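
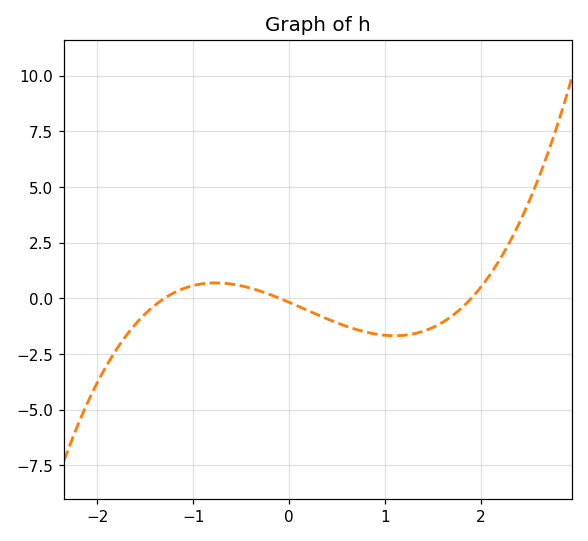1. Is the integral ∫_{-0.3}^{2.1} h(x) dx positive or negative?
negative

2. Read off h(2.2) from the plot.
1.8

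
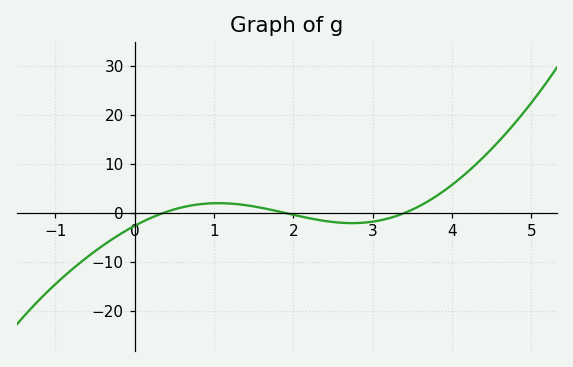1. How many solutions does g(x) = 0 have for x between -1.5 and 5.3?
3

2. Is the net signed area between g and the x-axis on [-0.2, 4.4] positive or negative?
positive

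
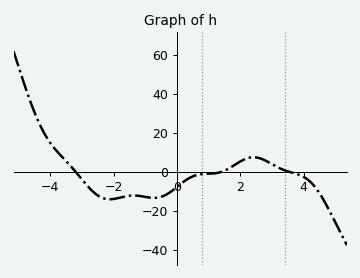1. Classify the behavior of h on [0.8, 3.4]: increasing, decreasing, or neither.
neither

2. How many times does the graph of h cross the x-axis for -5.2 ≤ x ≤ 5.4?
3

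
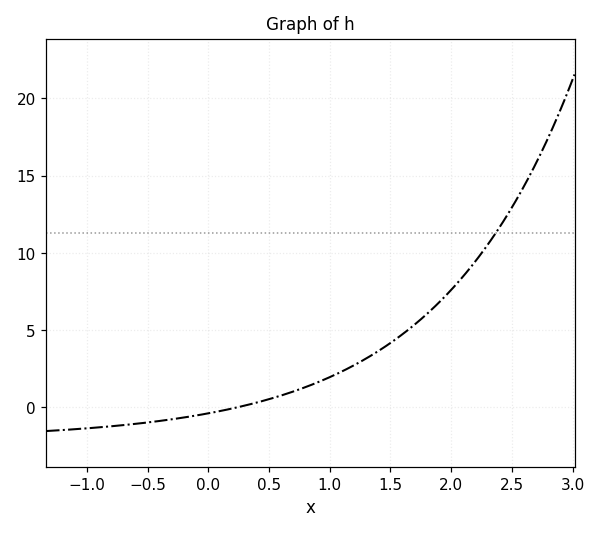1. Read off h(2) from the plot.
7.5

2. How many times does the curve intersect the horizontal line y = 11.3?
1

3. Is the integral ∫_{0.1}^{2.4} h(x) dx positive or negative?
positive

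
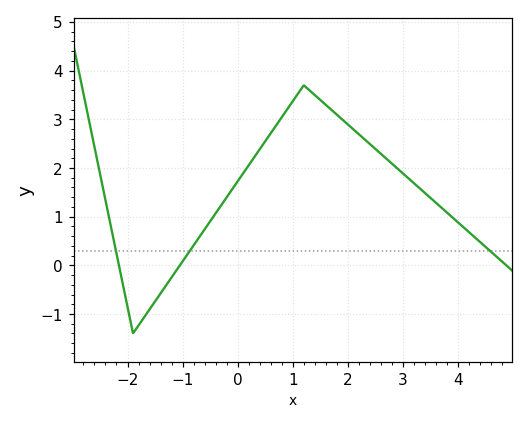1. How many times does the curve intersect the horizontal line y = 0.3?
3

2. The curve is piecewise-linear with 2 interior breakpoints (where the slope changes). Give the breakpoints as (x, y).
(-1.9, -1.4); (1.2, 3.7)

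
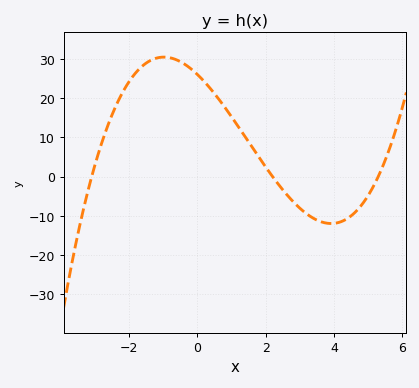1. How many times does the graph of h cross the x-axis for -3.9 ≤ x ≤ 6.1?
3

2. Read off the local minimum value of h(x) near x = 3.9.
-12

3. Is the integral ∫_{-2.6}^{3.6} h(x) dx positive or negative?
positive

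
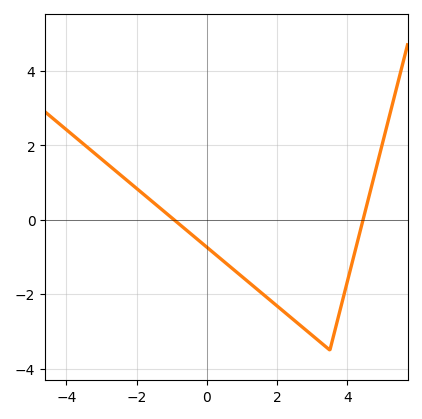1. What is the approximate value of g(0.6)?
-1.21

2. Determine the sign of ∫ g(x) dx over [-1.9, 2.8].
negative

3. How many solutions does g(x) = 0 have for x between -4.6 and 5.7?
2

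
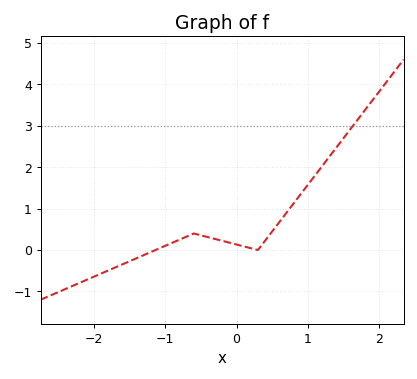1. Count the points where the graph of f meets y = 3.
1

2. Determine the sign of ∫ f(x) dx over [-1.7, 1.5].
positive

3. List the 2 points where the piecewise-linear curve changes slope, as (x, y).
(-0.6, 0.4); (0.3, 0)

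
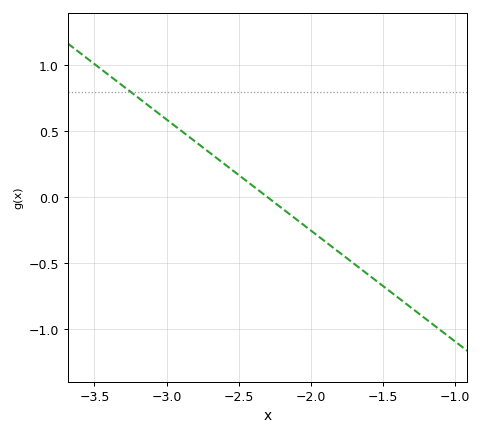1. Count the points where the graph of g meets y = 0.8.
1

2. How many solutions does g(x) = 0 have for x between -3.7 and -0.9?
1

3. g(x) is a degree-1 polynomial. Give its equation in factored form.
y = -0.84(x + 2.3)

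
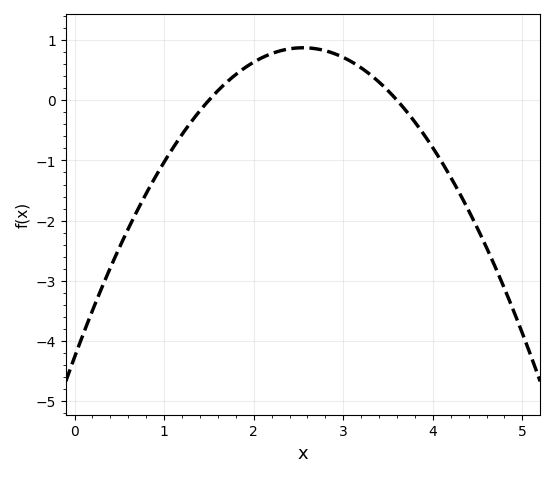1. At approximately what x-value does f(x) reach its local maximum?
2.5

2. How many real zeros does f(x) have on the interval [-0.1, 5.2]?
2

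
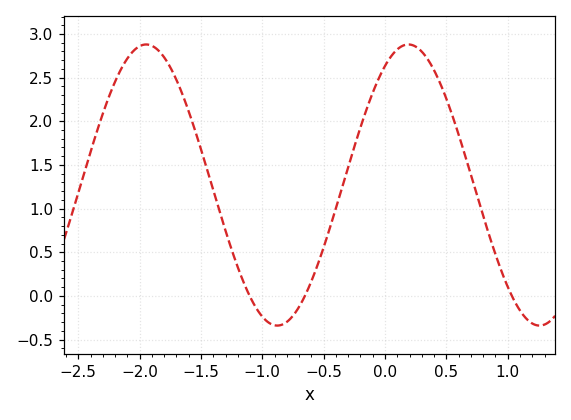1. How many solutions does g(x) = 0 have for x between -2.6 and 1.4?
3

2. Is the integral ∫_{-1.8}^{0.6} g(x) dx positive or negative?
positive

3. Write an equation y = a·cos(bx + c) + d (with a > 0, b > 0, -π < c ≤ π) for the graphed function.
y = 1.61cos(2.9x - 0.56) + 1.27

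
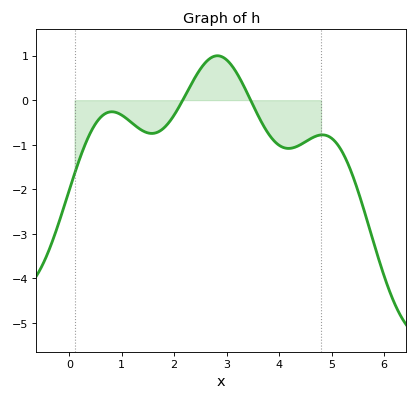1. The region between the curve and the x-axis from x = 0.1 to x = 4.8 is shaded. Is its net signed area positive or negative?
negative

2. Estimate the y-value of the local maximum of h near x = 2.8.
1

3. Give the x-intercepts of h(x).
2.2, 3.5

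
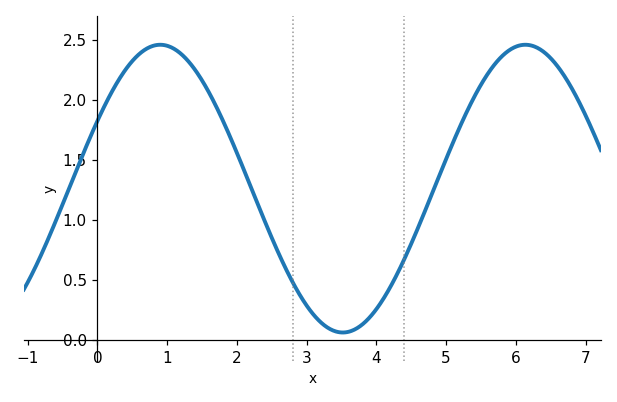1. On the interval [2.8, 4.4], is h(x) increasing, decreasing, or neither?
neither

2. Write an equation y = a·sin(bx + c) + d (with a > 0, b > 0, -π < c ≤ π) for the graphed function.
y = 1.2sin(1.2x + 0.49) + 1.26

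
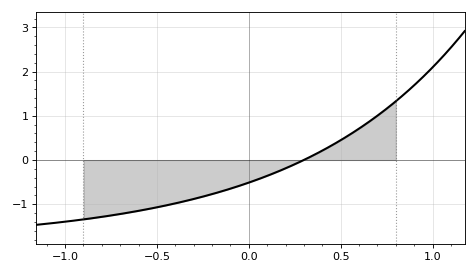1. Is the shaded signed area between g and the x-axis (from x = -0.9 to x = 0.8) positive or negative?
negative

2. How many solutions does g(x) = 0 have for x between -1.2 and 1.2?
1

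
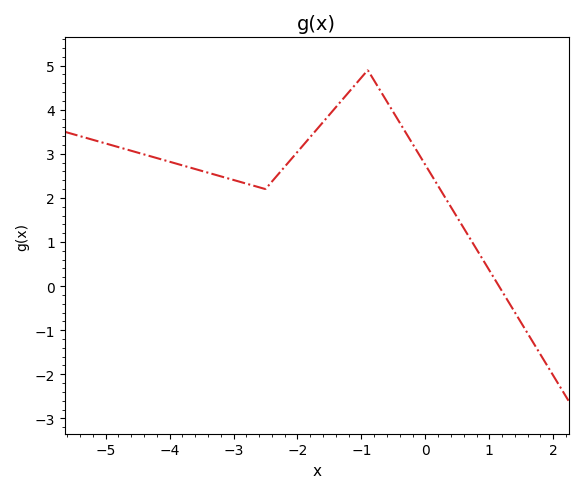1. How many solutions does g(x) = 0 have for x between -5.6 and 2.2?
1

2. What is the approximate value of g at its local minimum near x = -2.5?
2.2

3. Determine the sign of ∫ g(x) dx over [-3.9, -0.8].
positive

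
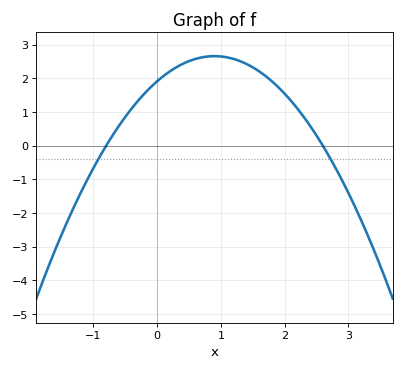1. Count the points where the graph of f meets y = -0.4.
2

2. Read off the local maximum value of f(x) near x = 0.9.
2.66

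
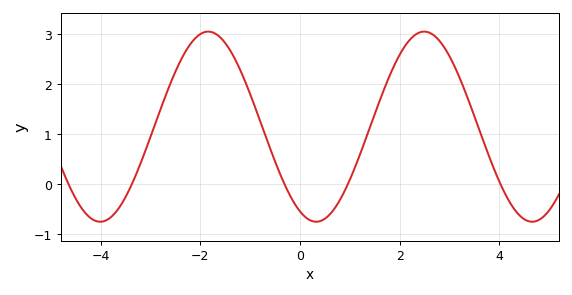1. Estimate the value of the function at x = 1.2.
0.579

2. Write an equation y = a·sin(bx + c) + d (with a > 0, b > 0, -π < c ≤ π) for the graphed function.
y = 1.9sin(1.45x - 2.04) + 1.14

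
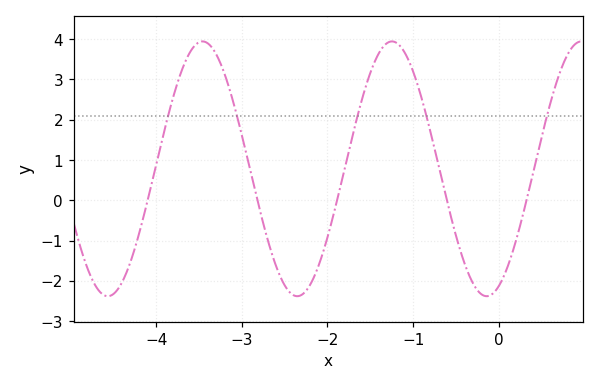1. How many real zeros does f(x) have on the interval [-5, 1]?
5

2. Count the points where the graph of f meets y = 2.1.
5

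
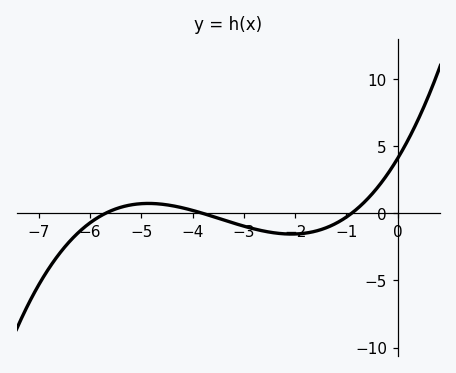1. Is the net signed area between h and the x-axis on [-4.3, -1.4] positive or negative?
negative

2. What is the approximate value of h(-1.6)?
-1.33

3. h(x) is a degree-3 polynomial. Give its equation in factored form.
y = 0.21(x + 5.7)(x + 3.8)(x + 0.9)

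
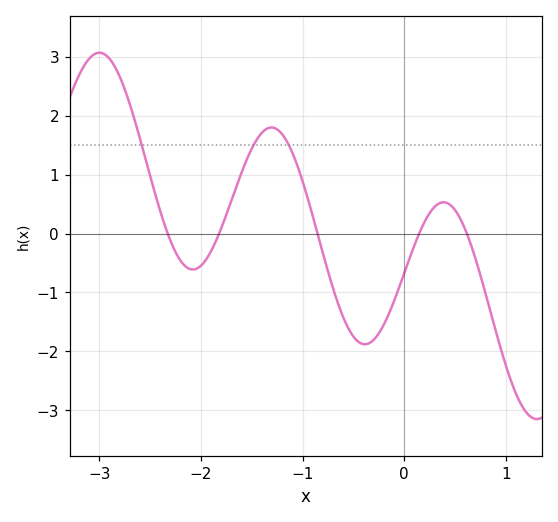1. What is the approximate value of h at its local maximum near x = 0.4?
0.531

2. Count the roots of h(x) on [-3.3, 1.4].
5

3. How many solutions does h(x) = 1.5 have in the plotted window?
3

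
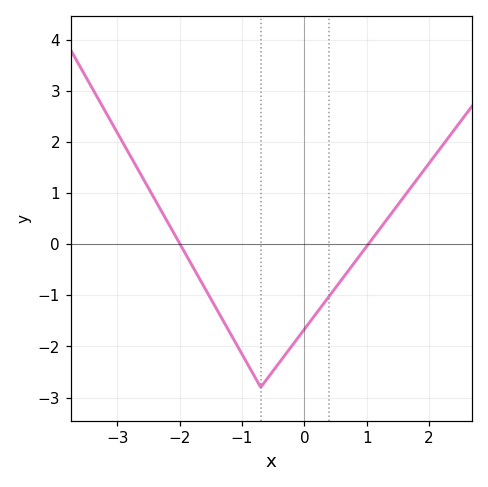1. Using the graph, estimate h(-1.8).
-0.417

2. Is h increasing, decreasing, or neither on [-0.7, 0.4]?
increasing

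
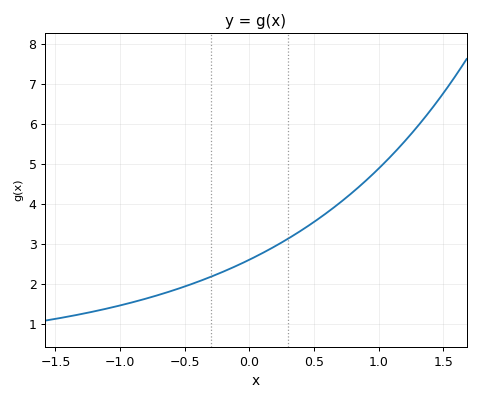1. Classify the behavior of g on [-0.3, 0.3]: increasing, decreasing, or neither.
increasing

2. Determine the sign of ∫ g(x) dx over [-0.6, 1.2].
positive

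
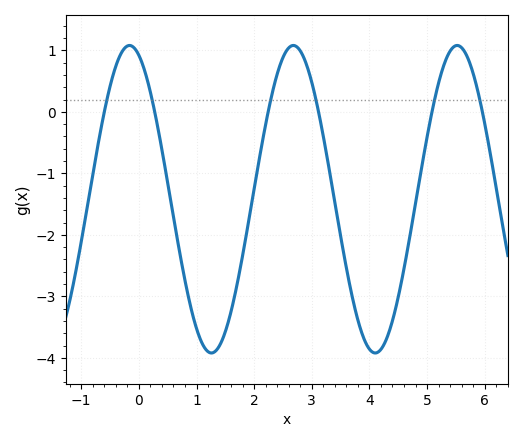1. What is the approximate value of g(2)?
-1.3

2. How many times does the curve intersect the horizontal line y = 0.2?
6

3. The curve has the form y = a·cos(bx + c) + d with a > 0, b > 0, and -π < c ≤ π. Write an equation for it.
y = 2.5cos(2.2x + 0.36) - 1.42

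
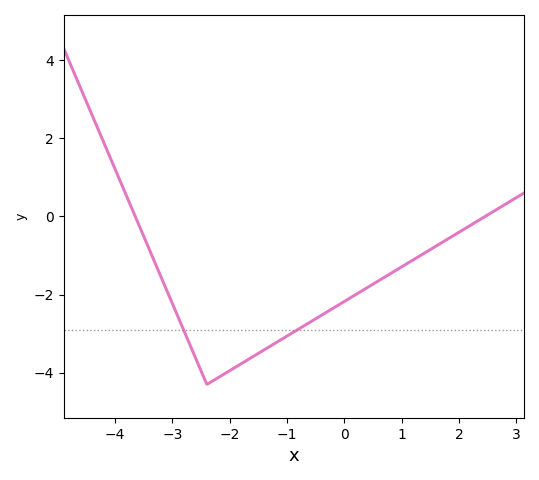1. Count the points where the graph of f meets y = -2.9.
2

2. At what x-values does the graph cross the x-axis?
-3.65, 2.46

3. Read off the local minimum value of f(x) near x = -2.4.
-4.3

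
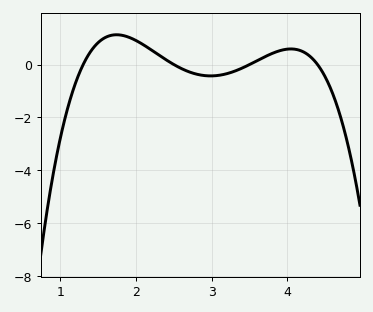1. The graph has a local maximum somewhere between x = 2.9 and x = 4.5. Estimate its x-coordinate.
4.05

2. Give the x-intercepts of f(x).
1.3, 2.5, 3.5, 4.4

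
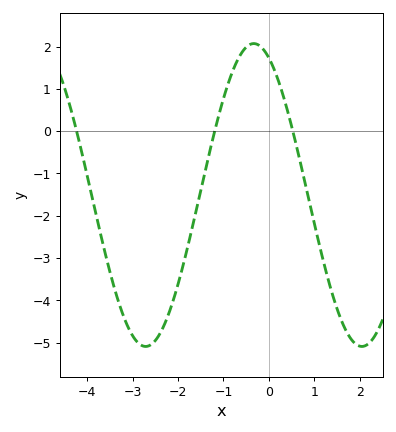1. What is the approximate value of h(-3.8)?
-2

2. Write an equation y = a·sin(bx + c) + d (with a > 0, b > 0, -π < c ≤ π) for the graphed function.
y = 3.58sin(1.3x + 2) - 1.51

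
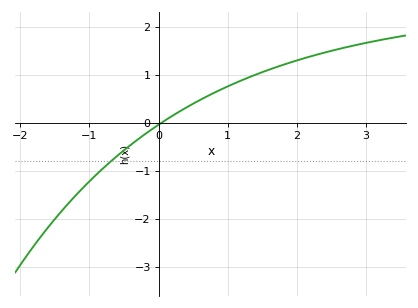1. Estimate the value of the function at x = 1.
0.758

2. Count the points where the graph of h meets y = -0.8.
1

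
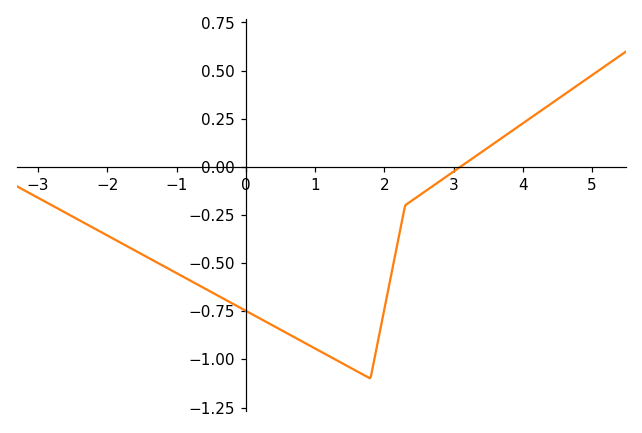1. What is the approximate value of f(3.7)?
0.151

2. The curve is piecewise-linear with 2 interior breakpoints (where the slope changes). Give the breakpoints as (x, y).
(1.8, -1.1); (2.3, -0.2)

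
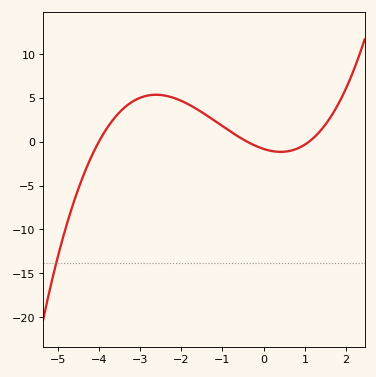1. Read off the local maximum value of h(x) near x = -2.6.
5.5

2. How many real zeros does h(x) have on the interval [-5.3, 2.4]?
3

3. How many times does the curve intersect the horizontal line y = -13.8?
1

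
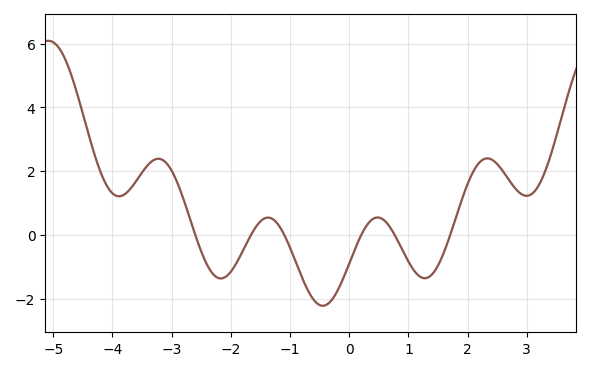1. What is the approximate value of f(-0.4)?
-2.2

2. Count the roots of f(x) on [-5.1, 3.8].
6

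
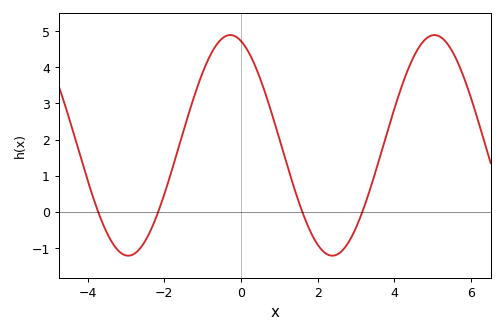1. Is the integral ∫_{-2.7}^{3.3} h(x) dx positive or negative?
positive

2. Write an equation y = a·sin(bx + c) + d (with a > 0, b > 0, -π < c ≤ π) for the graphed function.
y = 3.05sin(1.2x + 1.9) + 1.84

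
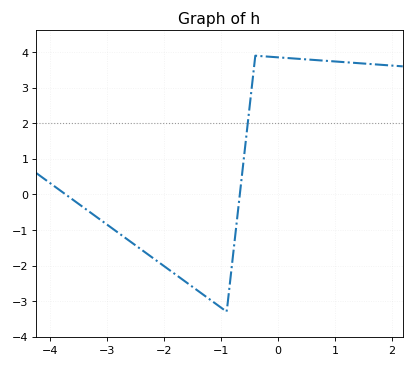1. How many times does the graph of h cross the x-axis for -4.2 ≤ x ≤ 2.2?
2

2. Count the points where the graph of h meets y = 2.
1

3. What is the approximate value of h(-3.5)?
-0.263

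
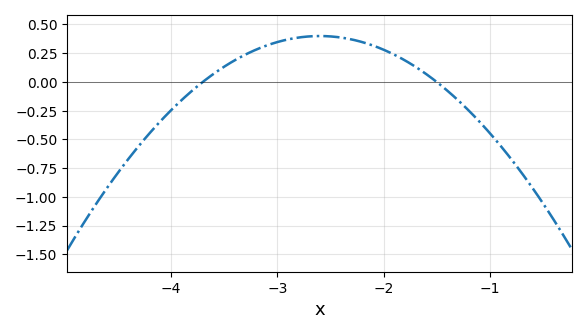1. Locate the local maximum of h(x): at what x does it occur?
-2.6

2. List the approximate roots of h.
-3.7, -1.5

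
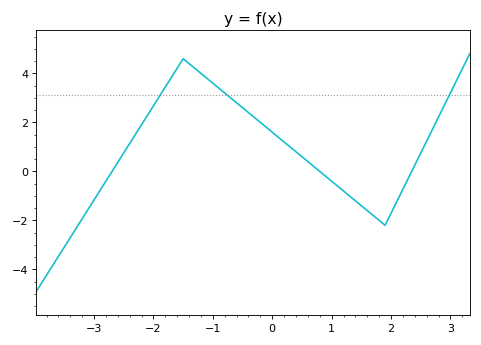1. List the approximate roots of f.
-2.7, 0.8, 2.3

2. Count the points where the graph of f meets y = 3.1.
3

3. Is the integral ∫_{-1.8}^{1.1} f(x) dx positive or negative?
positive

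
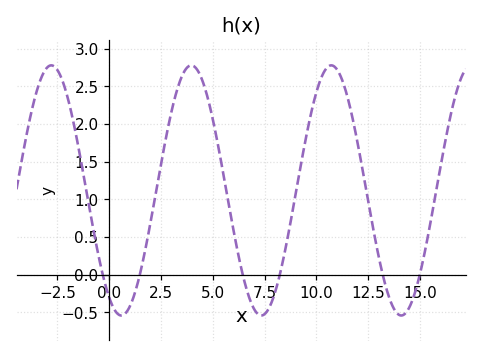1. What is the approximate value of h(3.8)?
2.76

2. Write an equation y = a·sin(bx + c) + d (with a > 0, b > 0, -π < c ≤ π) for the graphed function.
y = 1.66sin(0.93x - 2.11) + 1.12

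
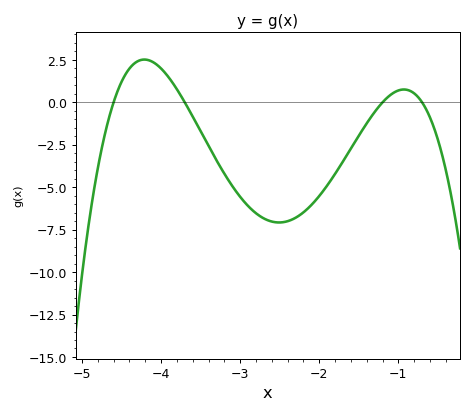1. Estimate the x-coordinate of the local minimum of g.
-2.5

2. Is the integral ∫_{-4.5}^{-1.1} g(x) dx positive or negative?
negative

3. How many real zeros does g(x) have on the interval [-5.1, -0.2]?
4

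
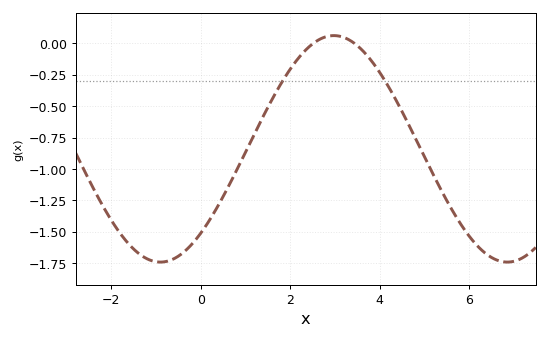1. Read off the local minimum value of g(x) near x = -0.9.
-1.75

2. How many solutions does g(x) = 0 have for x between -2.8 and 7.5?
2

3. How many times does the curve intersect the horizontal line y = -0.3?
2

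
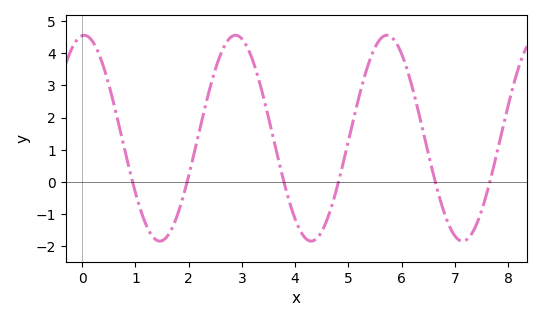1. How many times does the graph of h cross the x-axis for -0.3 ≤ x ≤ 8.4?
6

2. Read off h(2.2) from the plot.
1.6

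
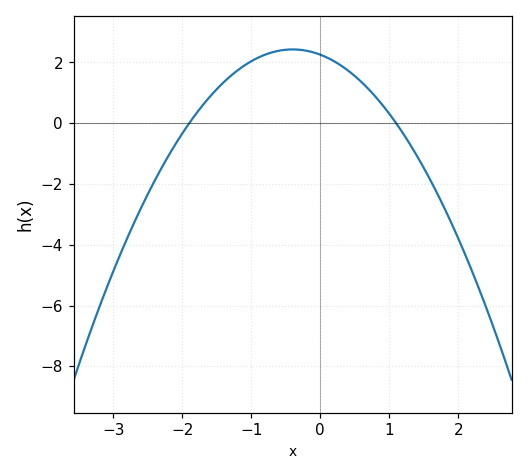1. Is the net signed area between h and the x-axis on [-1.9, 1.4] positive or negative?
positive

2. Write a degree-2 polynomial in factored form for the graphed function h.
y = -1.08(x + 1.9)(x - 1.1)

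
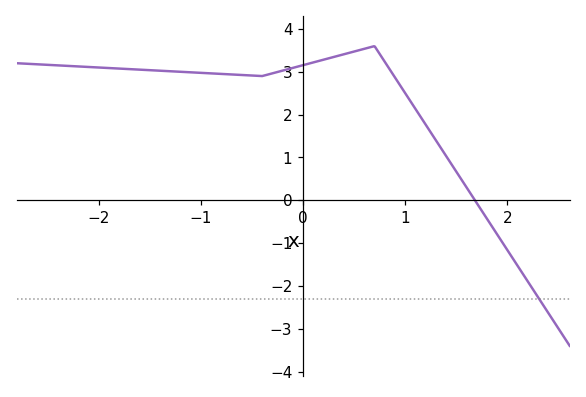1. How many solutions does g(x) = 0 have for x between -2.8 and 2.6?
1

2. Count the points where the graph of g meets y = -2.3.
1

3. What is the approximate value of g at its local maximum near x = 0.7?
3.6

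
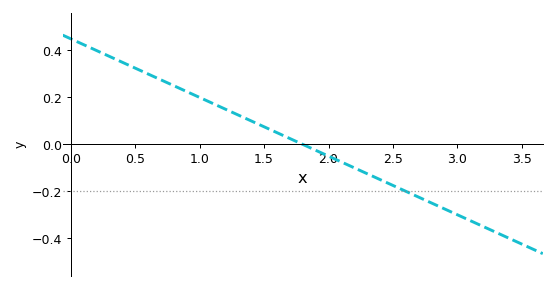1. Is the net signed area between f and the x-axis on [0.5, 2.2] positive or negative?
positive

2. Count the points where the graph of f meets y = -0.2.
1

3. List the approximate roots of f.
1.8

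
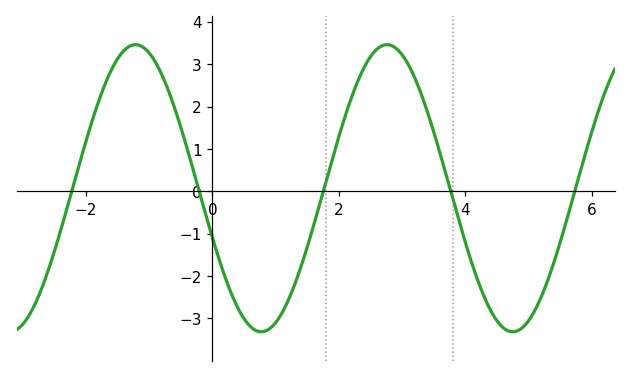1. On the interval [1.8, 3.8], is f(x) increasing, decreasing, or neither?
neither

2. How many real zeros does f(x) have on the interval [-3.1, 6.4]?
5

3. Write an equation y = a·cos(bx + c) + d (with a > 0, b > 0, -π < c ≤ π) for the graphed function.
y = 3.39cos(1.58x + 1.92) + 0.07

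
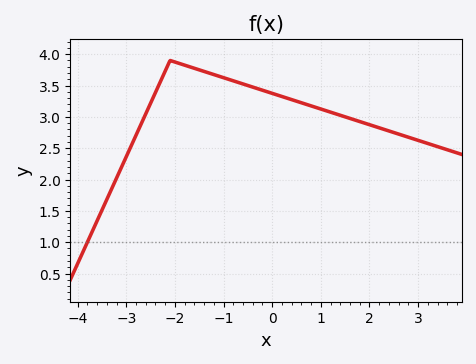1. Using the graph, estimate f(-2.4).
3.39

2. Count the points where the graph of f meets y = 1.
1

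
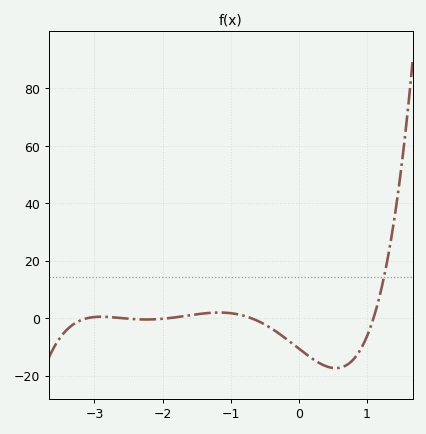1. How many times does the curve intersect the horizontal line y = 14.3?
1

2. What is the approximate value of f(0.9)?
-12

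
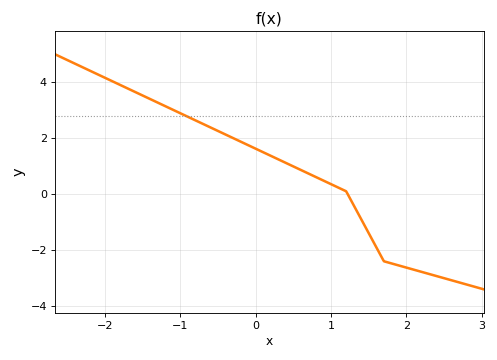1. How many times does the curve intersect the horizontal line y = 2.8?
1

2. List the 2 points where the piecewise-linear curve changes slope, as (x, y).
(1.2, 0.1); (1.7, -2.4)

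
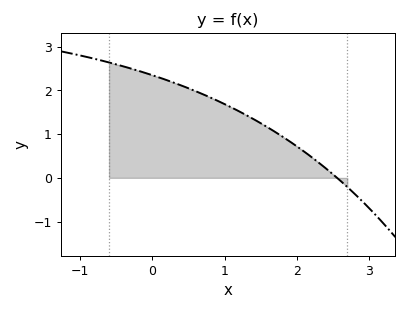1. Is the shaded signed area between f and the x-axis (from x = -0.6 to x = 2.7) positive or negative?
positive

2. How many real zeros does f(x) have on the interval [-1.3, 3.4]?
1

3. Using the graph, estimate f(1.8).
0.9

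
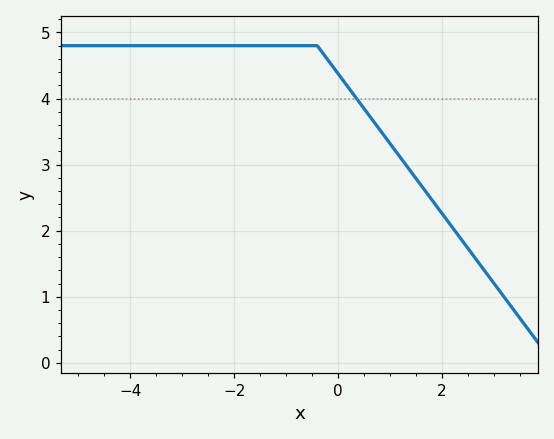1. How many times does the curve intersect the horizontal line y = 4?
1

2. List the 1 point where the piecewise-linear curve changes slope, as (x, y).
(-0.4, 4.8)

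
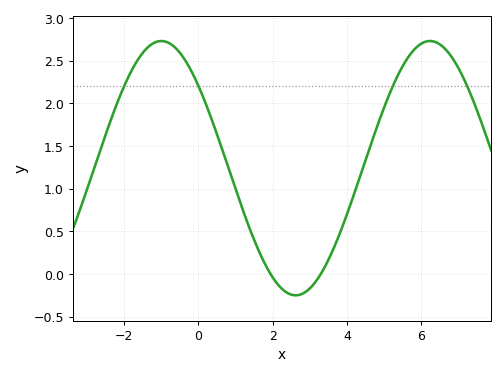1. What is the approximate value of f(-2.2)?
1.98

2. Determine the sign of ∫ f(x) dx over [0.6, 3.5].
positive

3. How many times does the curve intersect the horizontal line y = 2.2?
4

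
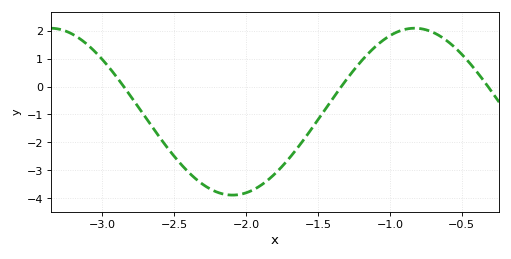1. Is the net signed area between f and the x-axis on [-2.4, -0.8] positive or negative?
negative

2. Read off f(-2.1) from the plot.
-3.9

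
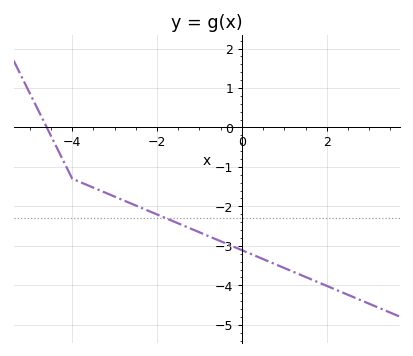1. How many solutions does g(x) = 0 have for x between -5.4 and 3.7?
1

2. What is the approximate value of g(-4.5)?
-0.217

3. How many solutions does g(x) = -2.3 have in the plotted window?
1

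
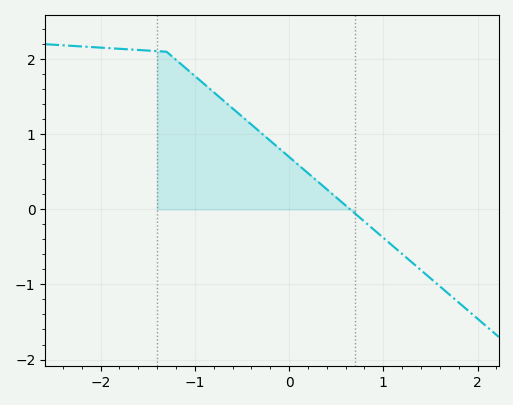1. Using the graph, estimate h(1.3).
-0.7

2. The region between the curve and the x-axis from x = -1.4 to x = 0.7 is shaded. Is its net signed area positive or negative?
positive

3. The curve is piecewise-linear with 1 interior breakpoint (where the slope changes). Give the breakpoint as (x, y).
(-1.3, 2.1)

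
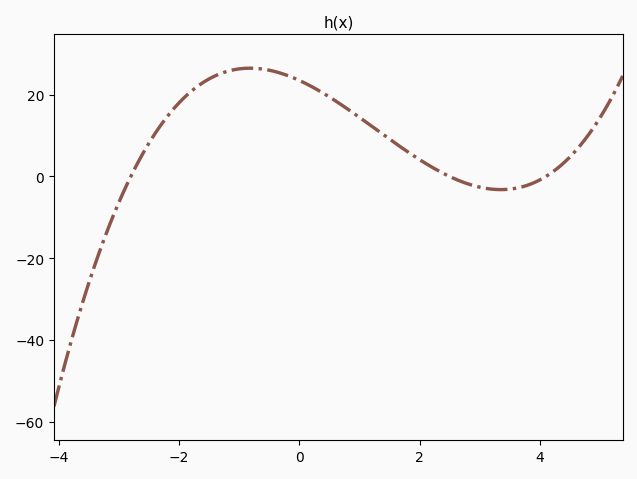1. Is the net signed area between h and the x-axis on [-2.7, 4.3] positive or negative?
positive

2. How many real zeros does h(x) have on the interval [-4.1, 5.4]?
3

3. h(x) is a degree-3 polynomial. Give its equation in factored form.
y = 0.82(x + 2.8)(x - 2.5)(x - 4.1)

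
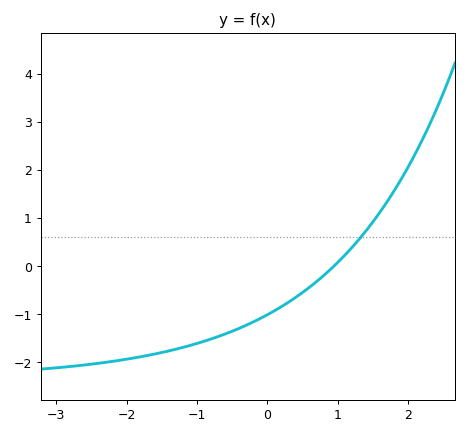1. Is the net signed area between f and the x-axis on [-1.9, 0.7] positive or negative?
negative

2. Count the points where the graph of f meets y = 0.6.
1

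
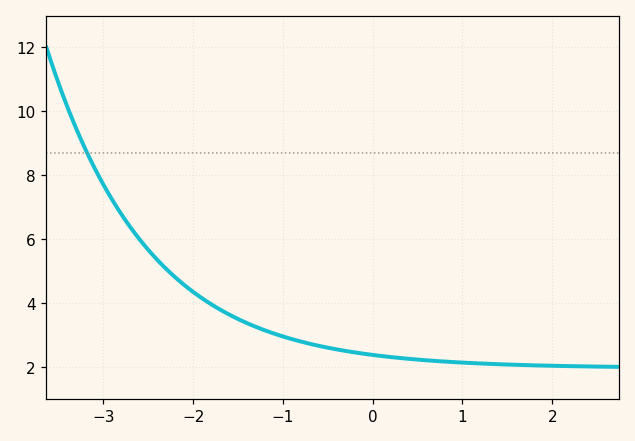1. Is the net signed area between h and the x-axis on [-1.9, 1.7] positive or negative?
positive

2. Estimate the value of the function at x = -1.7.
3.8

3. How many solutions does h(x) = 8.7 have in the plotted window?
1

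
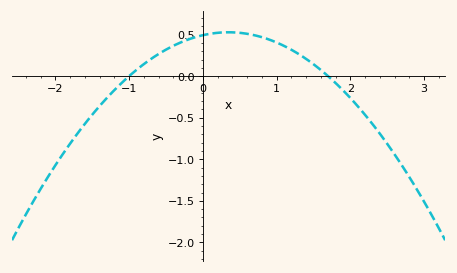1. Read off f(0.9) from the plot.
0.45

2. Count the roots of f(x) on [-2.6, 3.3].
2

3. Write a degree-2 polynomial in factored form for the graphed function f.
y = -0.29(x + 1)(x - 1.7)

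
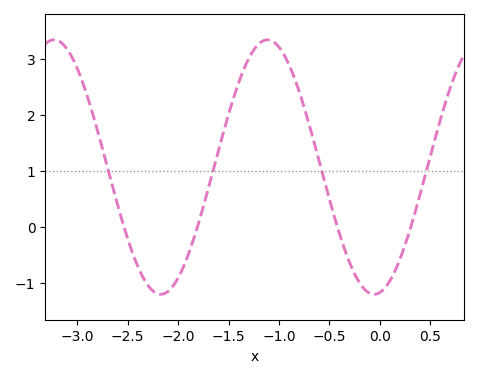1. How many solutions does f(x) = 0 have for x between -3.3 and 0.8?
4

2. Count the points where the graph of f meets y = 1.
4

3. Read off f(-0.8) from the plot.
2.42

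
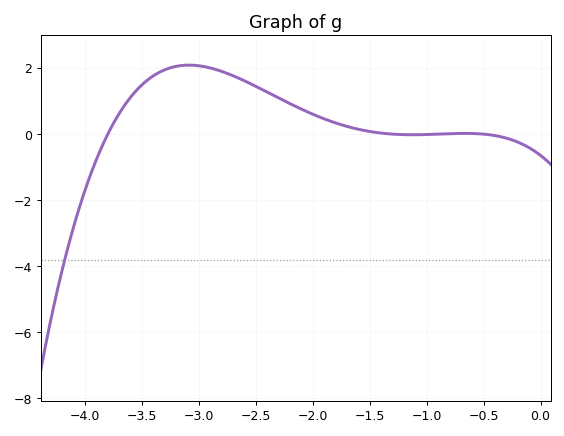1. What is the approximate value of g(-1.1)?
-0.019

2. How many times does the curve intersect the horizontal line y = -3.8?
1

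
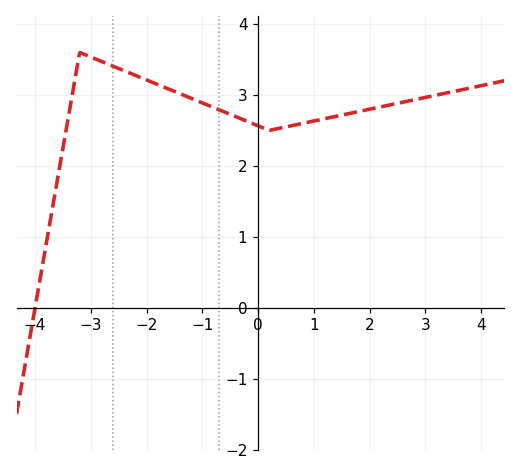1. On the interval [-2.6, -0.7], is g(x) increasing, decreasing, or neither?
decreasing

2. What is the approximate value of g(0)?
2.56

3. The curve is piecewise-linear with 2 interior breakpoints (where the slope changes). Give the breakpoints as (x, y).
(-3.2, 3.6); (0.2, 2.5)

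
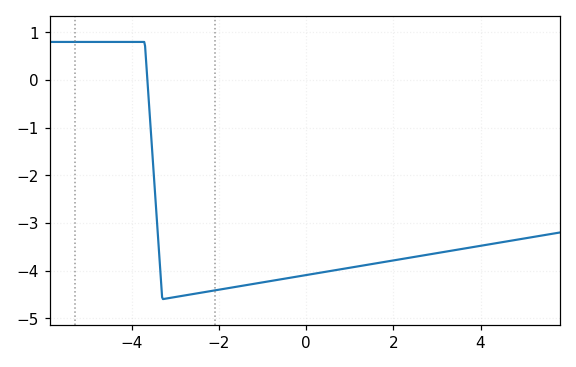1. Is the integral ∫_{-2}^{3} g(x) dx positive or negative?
negative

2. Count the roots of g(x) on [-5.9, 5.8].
1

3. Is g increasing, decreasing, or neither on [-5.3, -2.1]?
neither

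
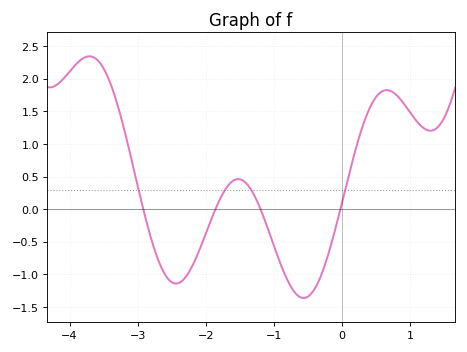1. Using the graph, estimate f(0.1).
0.516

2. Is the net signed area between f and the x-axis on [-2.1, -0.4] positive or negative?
negative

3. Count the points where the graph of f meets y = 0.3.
4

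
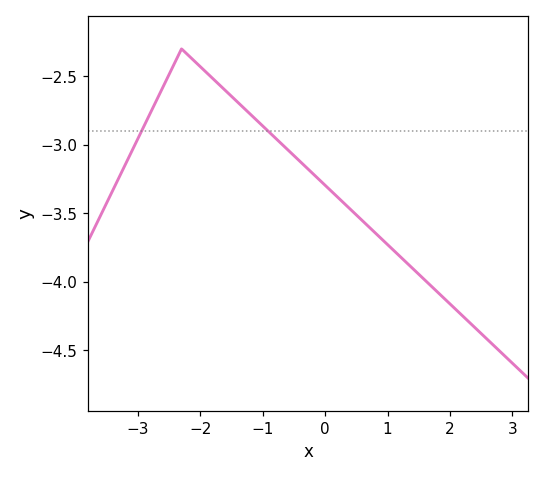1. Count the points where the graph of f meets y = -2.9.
2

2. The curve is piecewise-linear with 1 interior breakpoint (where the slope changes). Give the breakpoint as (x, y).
(-2.3, -2.3)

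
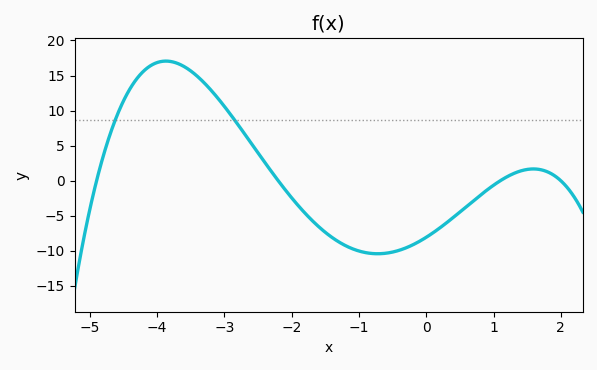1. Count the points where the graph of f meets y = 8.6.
2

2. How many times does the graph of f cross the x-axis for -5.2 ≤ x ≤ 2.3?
4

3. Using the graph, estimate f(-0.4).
-9.91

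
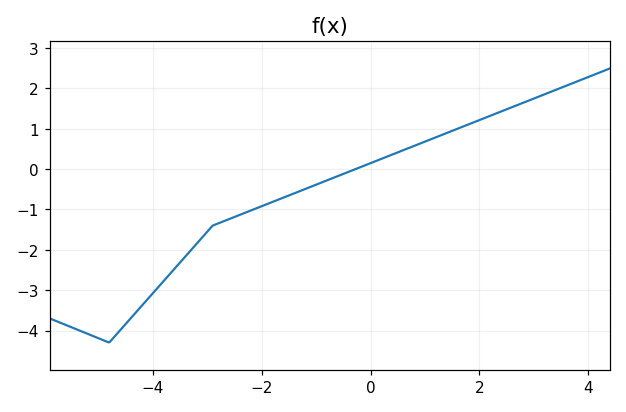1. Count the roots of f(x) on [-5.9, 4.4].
1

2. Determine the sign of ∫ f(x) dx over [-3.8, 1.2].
negative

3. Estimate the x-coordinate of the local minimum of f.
-4.8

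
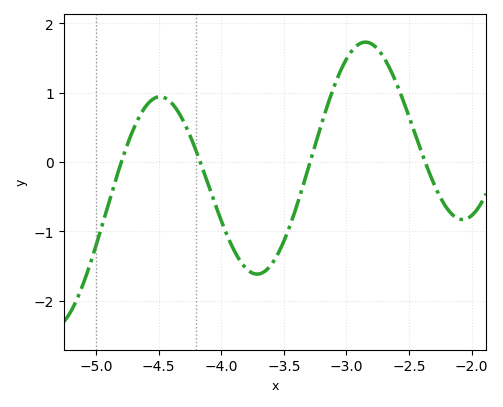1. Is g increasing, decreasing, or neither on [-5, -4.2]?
neither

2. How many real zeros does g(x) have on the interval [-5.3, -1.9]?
4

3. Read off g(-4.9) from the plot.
-0.6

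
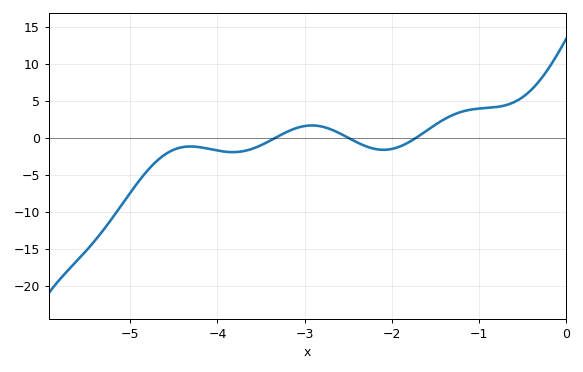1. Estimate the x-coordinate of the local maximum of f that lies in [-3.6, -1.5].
-2.9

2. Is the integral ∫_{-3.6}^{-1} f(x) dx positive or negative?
positive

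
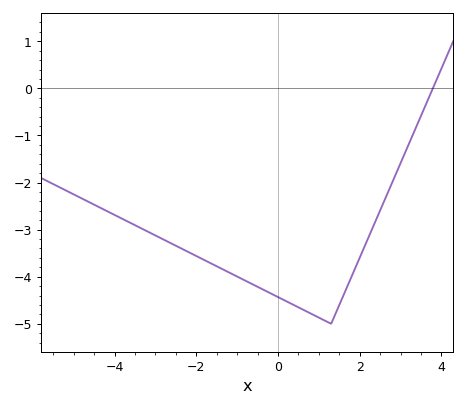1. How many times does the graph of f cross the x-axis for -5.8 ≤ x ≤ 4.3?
1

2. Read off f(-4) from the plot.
-2.7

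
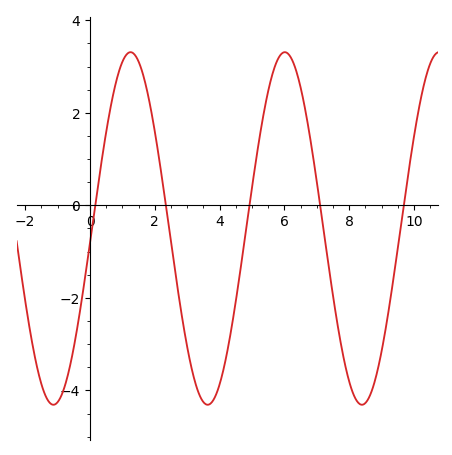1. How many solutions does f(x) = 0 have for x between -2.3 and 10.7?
5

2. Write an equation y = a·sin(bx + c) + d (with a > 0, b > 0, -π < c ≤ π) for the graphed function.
y = 3.81sin(1.32x - 0.08) - 0.5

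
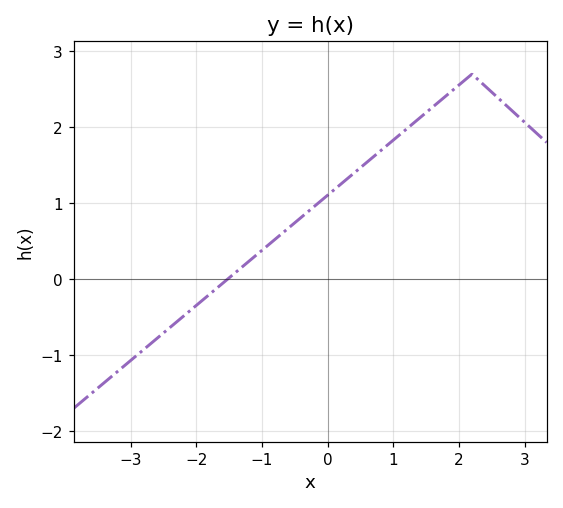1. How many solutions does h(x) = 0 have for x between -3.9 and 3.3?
1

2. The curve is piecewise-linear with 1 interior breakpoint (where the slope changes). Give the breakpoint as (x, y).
(2.2, 2.7)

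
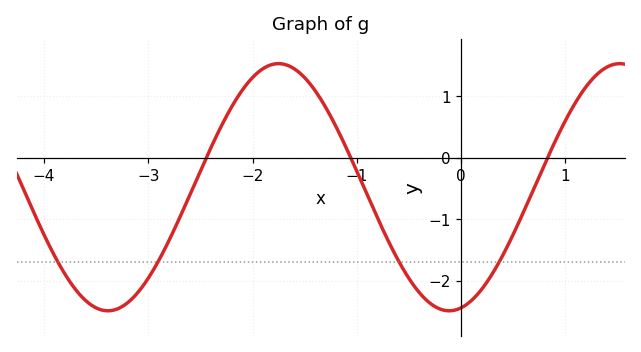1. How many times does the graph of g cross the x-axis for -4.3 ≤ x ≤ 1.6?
3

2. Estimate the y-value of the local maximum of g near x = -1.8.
1.5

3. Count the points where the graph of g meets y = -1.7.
4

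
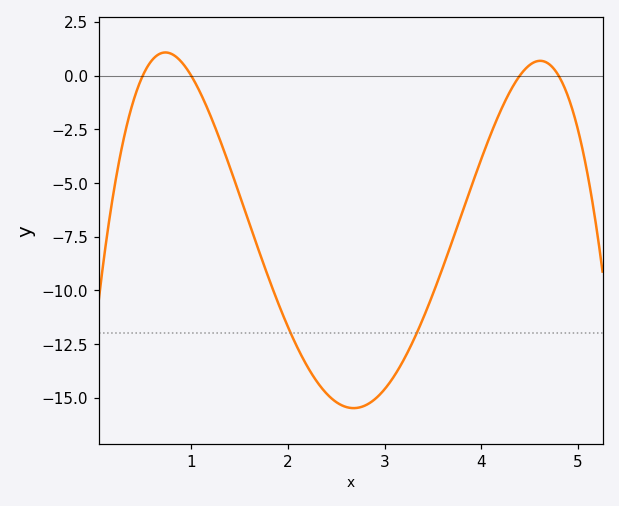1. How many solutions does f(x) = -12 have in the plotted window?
2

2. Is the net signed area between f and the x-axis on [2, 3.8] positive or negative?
negative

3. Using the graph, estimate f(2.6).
-15.4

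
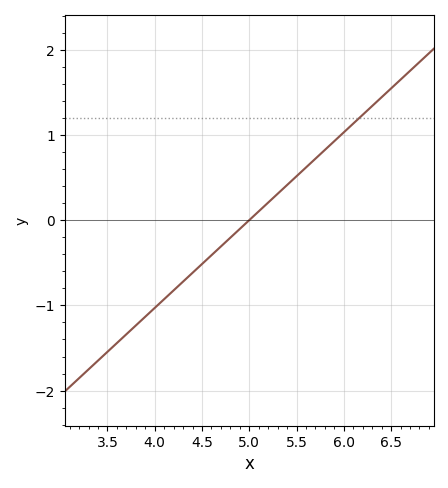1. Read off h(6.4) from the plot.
1.44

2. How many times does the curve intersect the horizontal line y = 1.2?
1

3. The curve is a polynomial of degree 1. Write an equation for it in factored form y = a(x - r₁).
y = 1.03(x - 5)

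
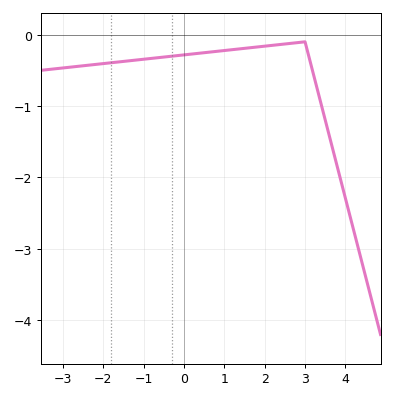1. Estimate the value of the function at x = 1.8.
-0.2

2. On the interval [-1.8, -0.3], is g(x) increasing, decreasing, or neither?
increasing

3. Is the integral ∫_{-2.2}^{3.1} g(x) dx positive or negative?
negative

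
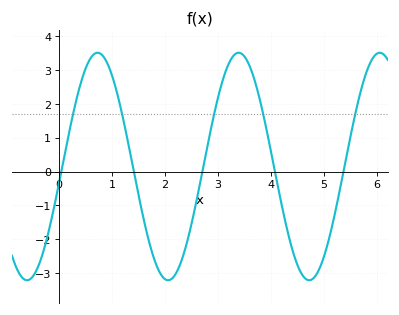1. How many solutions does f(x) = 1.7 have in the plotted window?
5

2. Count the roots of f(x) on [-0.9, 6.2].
5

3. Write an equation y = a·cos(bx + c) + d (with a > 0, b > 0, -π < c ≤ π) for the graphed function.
y = 3.36cos(2.4x - 1.7) + 0.15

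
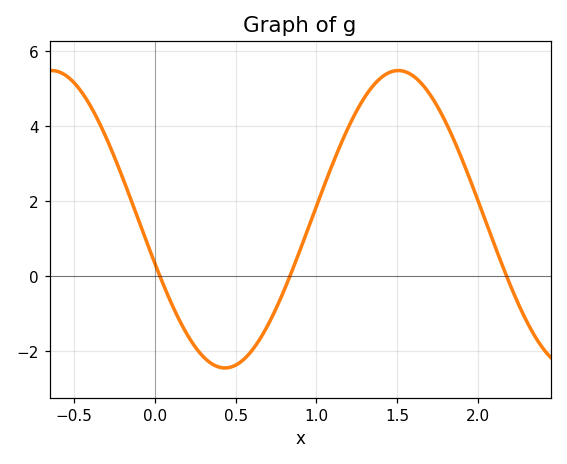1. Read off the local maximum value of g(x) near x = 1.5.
5.47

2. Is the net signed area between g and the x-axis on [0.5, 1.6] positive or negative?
positive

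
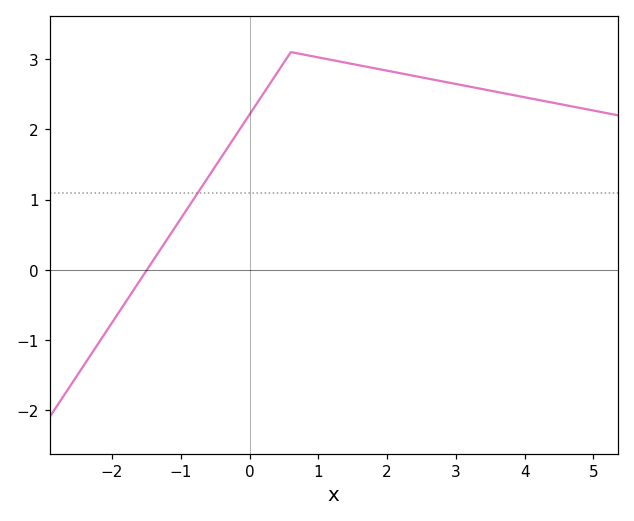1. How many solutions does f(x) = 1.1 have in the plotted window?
1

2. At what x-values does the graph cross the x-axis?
-1.4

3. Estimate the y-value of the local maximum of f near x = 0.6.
3.1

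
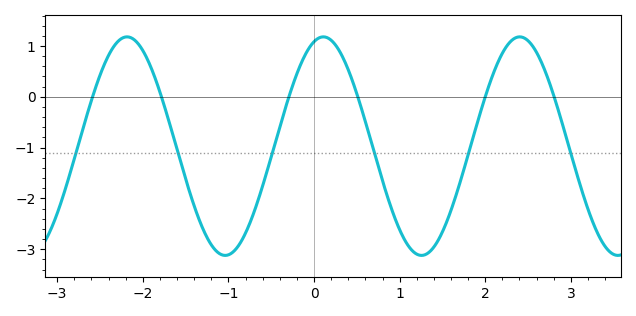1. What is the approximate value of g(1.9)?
-0.6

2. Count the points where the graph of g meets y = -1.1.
6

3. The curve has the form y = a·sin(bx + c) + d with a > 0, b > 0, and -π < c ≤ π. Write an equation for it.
y = 2.15sin(2.7x + 1.3) - 0.97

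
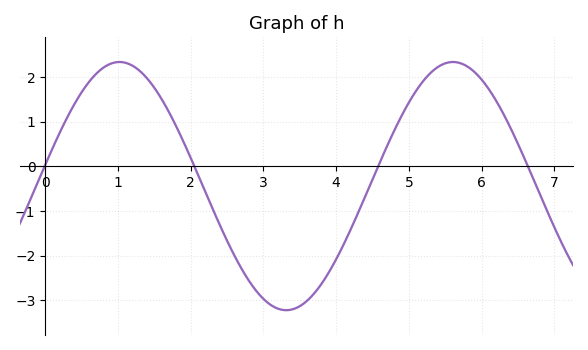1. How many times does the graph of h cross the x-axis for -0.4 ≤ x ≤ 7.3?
4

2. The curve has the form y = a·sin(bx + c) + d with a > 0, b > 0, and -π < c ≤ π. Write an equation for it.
y = 2.78sin(1.4x + 0.17) - 0.44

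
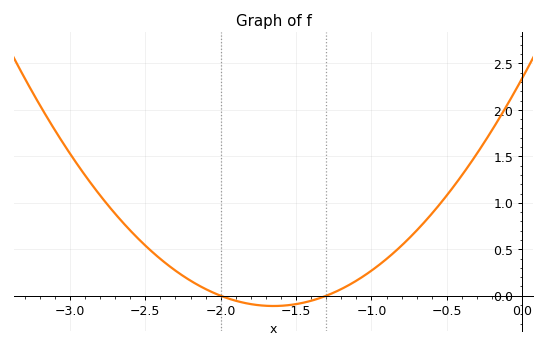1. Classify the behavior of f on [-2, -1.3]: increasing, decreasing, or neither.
neither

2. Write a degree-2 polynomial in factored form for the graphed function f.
y = 0.9(x + 2)(x + 1.3)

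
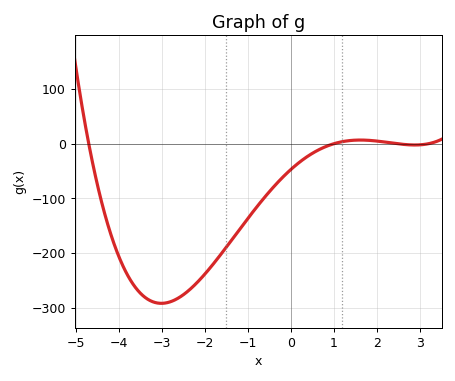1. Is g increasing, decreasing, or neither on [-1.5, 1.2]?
increasing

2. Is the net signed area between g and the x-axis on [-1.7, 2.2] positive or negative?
negative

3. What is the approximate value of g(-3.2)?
-290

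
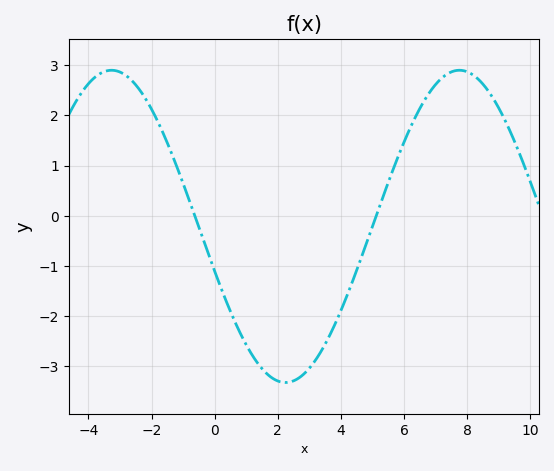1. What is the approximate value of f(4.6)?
-0.9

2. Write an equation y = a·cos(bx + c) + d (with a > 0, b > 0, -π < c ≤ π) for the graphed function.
y = 3.11cos(0.57x + 1.9) - 0.21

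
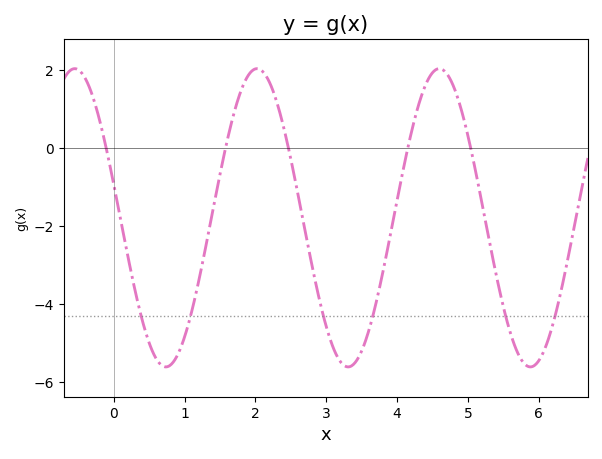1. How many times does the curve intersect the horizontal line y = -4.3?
6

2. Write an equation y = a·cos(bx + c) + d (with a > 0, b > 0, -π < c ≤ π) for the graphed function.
y = 3.82cos(2.44x + 1.35) - 1.79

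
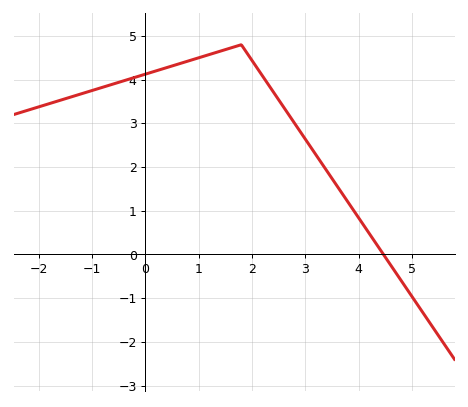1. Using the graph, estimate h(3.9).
1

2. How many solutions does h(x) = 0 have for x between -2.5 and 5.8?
1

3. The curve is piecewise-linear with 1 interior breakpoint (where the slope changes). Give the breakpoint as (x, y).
(1.8, 4.8)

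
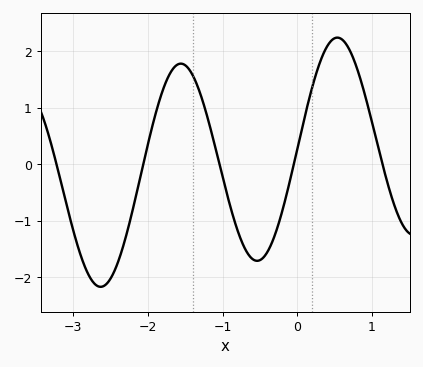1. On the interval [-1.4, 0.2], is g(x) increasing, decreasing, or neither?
neither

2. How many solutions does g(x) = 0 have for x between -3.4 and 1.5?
5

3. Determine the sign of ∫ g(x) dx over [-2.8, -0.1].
negative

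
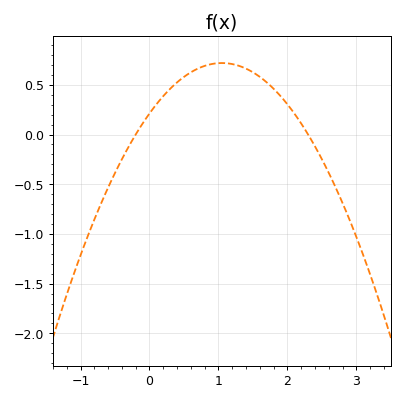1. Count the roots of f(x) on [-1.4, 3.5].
2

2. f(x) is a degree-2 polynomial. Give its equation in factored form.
y = -0.46(x + 0.2)(x - 2.3)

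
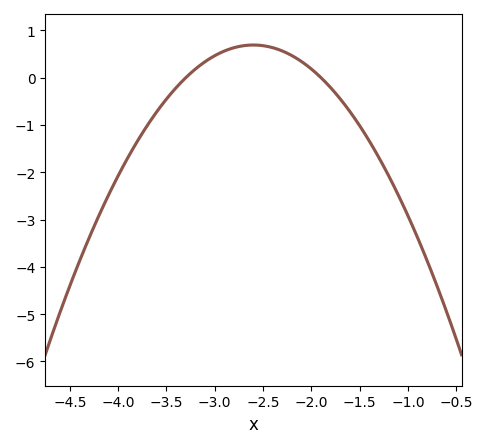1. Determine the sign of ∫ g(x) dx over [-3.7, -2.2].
positive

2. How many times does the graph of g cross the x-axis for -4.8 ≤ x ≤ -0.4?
2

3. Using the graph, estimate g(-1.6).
-0.719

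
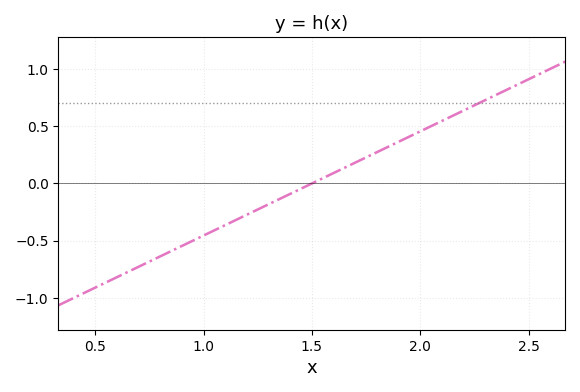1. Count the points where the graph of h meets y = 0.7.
1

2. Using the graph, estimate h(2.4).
0.819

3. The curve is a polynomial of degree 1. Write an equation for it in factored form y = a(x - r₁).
y = 0.91(x - 1.5)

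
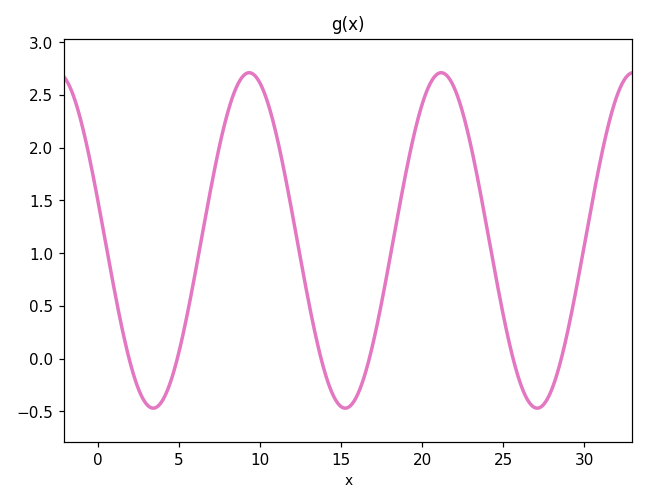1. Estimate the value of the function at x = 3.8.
-0.45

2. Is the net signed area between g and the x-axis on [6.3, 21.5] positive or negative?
positive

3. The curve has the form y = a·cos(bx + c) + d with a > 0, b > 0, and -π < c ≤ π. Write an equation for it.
y = 1.59cos(0.53x + 1.3) + 1.12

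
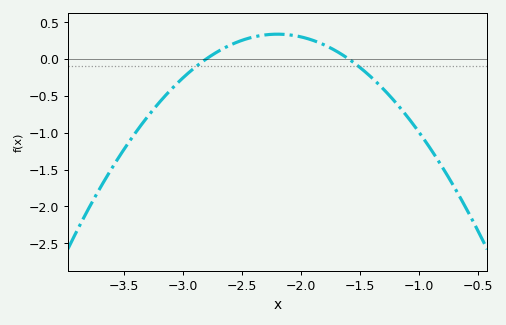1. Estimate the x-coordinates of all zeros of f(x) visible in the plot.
-2.8, -1.6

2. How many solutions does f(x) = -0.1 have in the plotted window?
2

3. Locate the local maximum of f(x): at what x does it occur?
-2.2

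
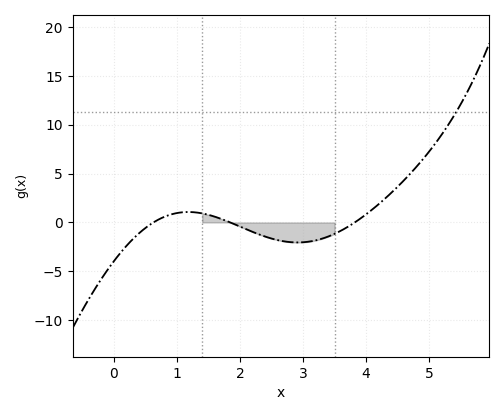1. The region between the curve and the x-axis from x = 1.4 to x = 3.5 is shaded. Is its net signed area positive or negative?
negative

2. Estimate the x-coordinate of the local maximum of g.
1.2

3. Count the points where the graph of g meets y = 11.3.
1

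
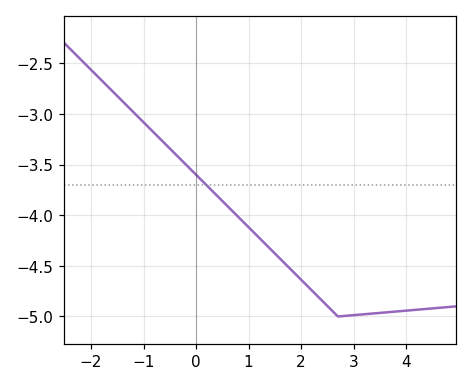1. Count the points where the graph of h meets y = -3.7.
1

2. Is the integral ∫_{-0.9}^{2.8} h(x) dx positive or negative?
negative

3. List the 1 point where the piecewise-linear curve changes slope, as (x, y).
(2.7, -5)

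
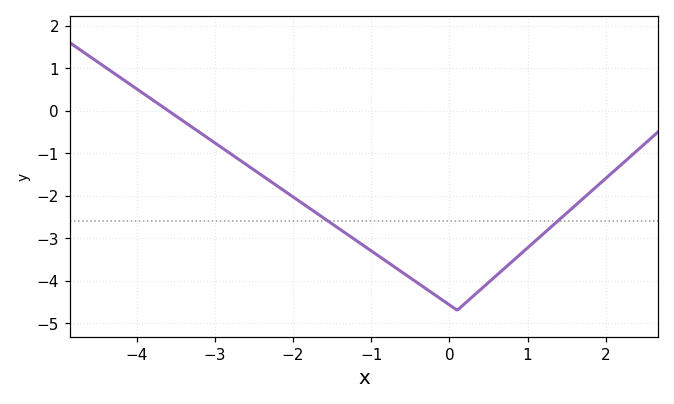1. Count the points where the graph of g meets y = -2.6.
2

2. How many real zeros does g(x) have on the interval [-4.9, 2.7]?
1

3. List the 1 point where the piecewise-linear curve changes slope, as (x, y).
(0.1, -4.7)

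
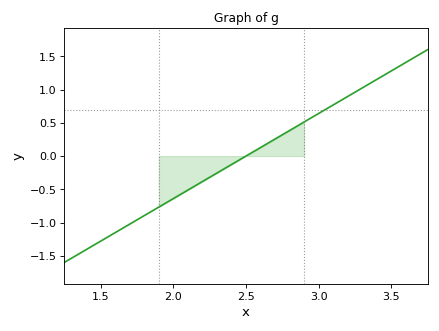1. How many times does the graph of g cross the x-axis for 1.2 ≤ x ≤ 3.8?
1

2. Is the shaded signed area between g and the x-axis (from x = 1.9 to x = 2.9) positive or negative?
negative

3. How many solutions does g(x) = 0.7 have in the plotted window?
1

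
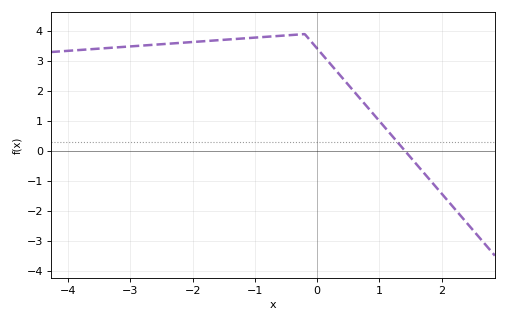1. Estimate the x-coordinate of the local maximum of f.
-0.203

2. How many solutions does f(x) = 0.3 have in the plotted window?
1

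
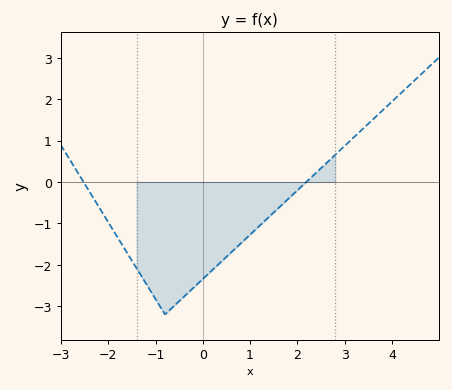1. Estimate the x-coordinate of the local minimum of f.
-0.8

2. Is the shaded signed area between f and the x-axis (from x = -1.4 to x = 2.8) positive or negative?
negative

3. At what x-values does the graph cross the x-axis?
-2.52, 2.19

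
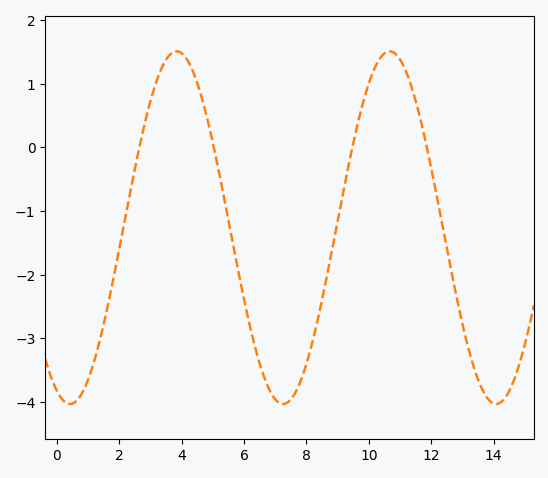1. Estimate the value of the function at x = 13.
-2.77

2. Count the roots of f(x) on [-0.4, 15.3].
4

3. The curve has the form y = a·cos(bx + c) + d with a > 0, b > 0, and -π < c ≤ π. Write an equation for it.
y = 2.77cos(0.92x + 2.75) - 1.26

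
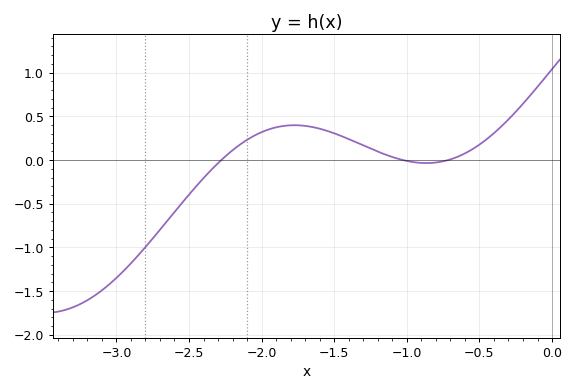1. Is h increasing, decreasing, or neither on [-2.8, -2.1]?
increasing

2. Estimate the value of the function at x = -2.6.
-0.6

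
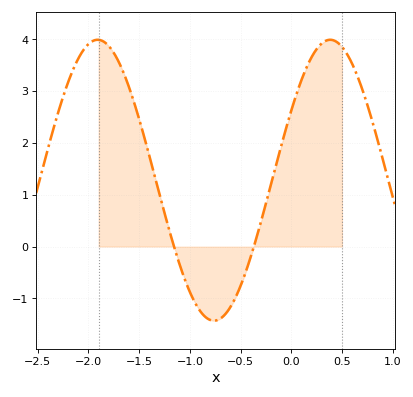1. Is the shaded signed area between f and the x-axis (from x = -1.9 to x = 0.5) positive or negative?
positive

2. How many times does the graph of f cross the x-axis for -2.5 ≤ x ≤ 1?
2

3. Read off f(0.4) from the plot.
3.99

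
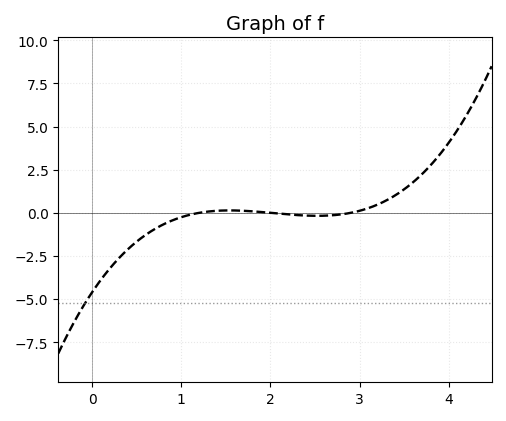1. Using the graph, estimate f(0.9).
-0.4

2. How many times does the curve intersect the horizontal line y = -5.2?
1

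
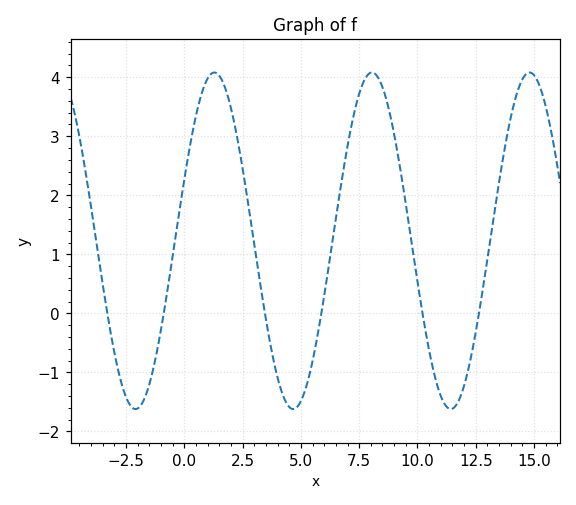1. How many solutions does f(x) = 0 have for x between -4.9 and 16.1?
6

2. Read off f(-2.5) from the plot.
-1.41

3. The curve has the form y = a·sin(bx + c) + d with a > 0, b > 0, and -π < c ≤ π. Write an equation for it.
y = 2.85sin(0.93x + 0.37) + 1.23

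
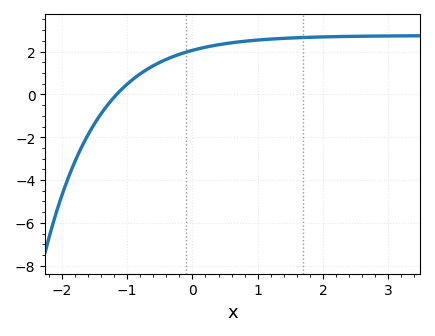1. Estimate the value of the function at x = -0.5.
1.5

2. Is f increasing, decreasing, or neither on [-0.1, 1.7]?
increasing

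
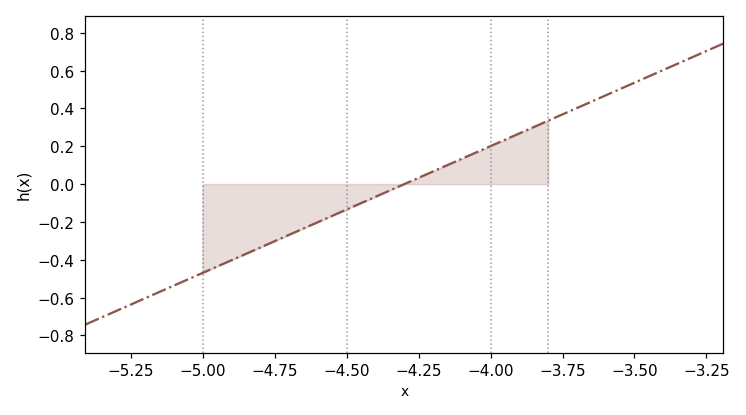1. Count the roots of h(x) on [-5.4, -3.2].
1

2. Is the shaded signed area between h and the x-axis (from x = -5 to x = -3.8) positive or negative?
negative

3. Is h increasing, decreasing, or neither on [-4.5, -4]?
increasing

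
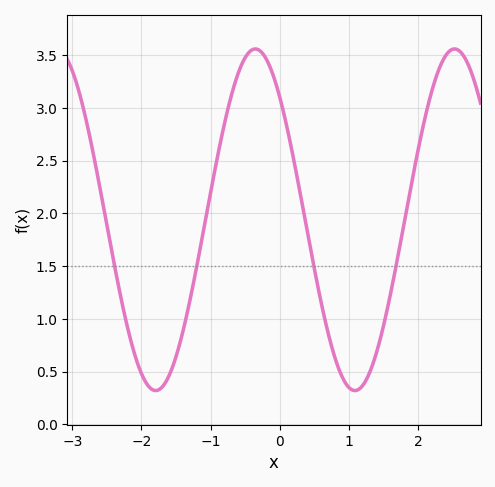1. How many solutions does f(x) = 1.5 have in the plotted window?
4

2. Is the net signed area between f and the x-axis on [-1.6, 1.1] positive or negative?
positive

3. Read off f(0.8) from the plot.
0.629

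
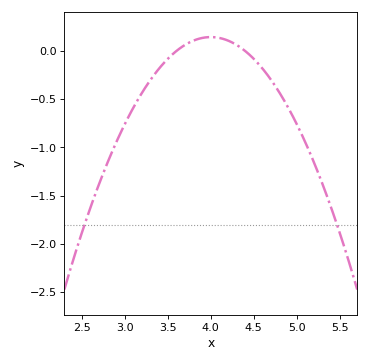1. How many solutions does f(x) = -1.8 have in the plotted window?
2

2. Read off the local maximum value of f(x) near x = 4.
0.144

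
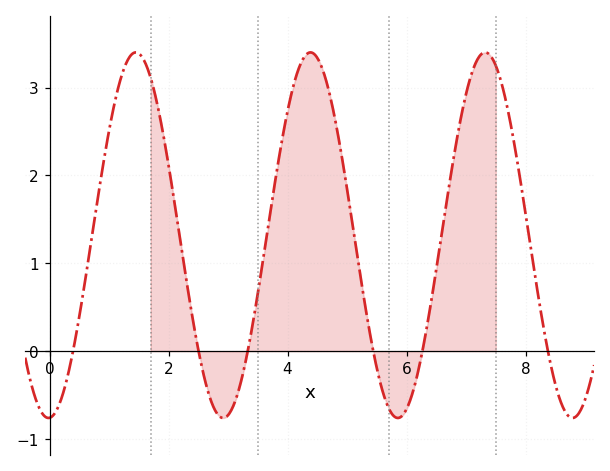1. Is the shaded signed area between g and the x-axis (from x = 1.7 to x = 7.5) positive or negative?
positive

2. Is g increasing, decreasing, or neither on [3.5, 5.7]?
neither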